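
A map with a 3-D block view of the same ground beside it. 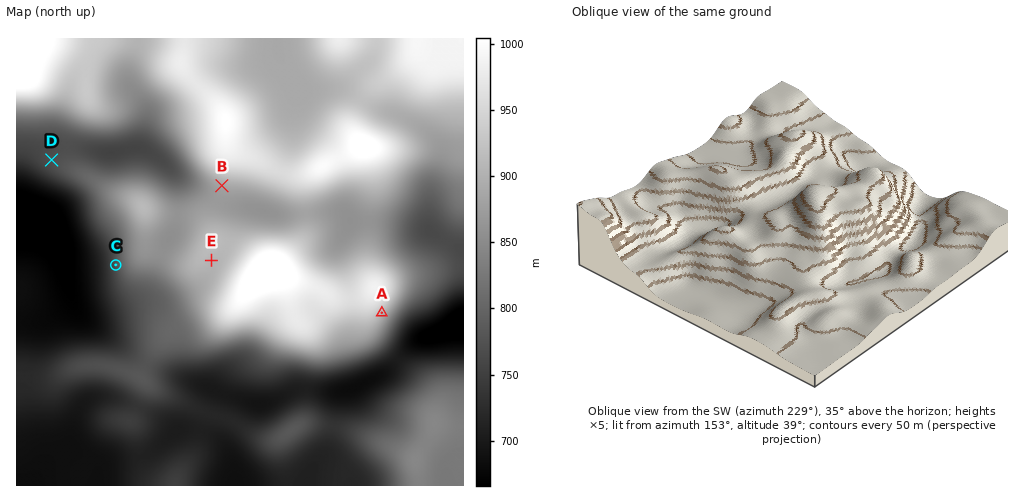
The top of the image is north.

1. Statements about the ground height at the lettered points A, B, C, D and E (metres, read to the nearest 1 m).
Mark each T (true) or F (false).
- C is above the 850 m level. F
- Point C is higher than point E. F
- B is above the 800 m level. T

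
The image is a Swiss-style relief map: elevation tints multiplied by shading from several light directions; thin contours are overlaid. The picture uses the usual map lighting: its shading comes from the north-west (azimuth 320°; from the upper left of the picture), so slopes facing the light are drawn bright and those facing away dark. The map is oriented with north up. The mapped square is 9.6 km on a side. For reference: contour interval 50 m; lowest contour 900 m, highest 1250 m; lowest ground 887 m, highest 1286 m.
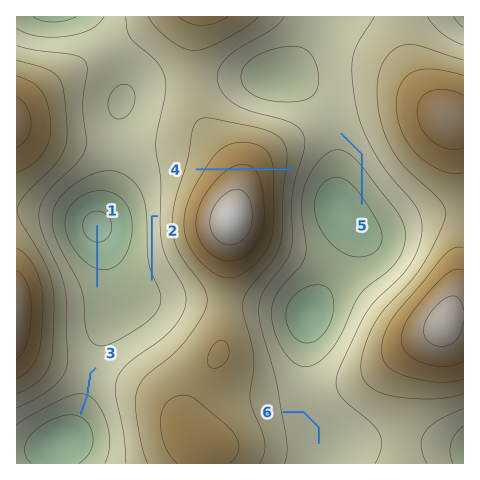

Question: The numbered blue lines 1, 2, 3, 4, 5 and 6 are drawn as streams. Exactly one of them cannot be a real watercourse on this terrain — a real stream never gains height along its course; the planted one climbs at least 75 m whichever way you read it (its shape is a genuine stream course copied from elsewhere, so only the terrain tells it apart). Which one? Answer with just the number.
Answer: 4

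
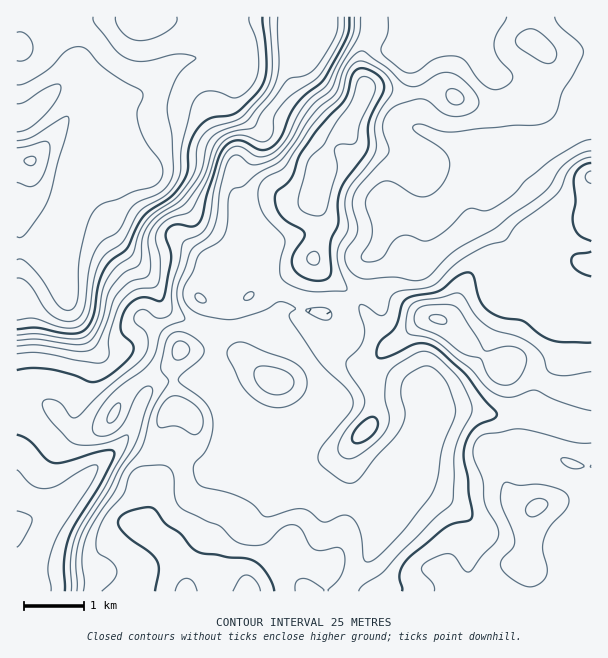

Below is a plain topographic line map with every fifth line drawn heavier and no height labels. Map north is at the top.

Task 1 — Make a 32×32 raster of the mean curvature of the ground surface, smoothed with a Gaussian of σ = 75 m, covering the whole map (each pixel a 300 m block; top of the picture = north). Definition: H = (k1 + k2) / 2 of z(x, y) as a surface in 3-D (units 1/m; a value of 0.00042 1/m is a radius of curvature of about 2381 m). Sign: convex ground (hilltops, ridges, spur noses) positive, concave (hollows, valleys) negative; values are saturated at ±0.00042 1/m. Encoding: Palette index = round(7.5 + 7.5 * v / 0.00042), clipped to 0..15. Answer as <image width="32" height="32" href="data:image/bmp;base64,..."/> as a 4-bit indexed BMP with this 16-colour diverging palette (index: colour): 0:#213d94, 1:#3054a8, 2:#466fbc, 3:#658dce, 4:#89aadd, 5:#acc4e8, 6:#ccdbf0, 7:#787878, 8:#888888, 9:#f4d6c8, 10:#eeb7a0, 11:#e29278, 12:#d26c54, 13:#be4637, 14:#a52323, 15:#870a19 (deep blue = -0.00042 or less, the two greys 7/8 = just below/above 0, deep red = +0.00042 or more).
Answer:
<image width="32" height="32" href="data:image/bmp;base64,Qk12AgAAAAAAAHYAAAAoAAAAIAAAACAAAAABAAQAAAAAAAACAAATCwAAEwsAABAAAAAAAAAAlD0hAKhUMAC8b0YAzo1lAN2qiQDoxKwA8NvMAHh4eACIiIgAyNb0AKC37gB4kuIAVGzSADdGvgAjI6UAGQqHAGcpp3aaiKxlWFmXeHZmh2doPaZmiYioaJxza8qHqrlnZzzGeJhoZpxolUaalWiHZ2ZH+7qIeFWMZ5dlaaU4p1dlQq2pdnmXV3Z3dmdmisyGeFI7mYVnd2Zmd3dleJmahnqDCfumZ4iId4Z3dXeoVHhomACodnZ3d4m2R3WMt3m5eJrUHFeVd3Zn/2V1bbqpZXiWzwzNxXZmZG/GdkdGVEWKlW9C/WVnh2UolXZFZleJmZhJ43RGfPxUbIRkN8t5q6qpU3rHVoynSKuEMWrOl2fNuHck/4i3RIpo2iT7jKd3VjB9l7cTVFinV3rN2XdlZ1YAW/oWq5Z3VHk4/8ZGd3e3MIu2T9e7VWapiYa2Vnd3tlOLglyVZ4rNdoUUuWeHiYVleVZZ6HZs+gNYVYuXiIiGZnJuyZp2RZllaHZnqIeHpmaUTfcrdoiMpWd2dlq4iahmh2V5bYiqyzN3d3dUeph5V3ZQBo+Lt9tSV4d3dkWMu0d3ZBQvt5jLt0mod3h1j89md3dJb/Es2Jx5h3d3dTYqtneHZpmiBdy6JVVWd2dlRKlnh4dyLJWs+xRXqIiYeINaeGaJlxS2hL+Zm/t5mGenR2Z2aYZAphX/1XulRmh1qnV4h1ZmYbgT6iJYhmd7lqiGaJh3dlLaUJtVd3eLy5eHiIrLmYh12WFfpXd2Z5dV"/>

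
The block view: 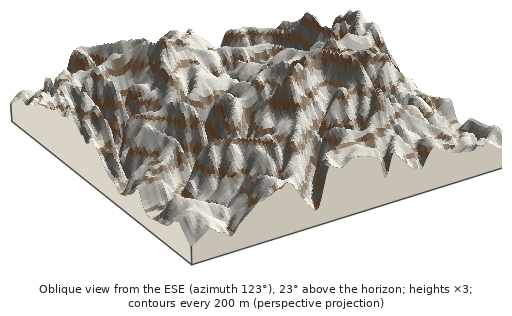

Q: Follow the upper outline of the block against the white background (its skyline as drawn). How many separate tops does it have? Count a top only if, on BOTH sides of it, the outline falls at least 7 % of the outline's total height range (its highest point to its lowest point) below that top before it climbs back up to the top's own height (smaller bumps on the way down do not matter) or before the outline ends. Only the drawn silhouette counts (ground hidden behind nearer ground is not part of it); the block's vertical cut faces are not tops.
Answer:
3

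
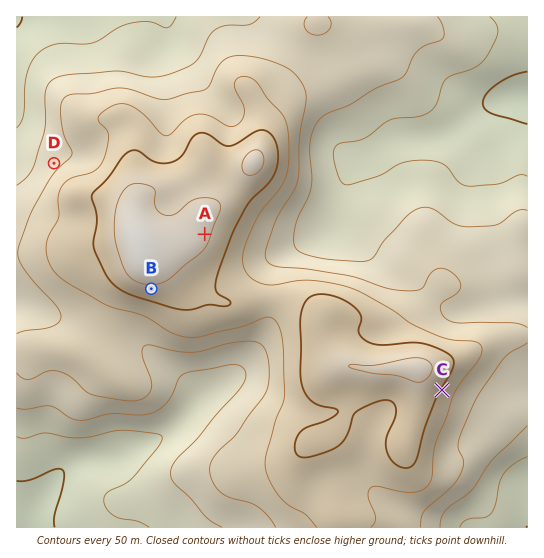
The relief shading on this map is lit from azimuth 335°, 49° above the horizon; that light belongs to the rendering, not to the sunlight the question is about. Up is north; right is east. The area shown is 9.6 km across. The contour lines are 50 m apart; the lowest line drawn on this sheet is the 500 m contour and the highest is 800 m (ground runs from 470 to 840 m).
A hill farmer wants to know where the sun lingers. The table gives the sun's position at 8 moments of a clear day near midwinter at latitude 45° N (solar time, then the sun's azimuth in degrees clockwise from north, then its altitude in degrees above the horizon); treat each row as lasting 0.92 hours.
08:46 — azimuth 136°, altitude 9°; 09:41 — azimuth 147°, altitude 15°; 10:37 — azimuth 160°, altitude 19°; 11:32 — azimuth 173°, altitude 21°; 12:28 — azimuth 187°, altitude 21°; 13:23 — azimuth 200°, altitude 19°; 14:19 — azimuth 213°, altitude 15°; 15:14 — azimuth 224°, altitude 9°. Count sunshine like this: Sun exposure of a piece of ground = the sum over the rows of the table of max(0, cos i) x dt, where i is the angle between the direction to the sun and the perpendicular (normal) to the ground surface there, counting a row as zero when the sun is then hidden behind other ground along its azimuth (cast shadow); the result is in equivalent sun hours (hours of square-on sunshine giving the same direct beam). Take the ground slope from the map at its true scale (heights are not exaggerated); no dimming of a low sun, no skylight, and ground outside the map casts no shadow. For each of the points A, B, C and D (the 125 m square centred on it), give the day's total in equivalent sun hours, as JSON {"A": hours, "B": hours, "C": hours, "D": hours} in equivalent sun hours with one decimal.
{"A": 2.1, "B": 2.9, "C": 2.6, "D": 1.7}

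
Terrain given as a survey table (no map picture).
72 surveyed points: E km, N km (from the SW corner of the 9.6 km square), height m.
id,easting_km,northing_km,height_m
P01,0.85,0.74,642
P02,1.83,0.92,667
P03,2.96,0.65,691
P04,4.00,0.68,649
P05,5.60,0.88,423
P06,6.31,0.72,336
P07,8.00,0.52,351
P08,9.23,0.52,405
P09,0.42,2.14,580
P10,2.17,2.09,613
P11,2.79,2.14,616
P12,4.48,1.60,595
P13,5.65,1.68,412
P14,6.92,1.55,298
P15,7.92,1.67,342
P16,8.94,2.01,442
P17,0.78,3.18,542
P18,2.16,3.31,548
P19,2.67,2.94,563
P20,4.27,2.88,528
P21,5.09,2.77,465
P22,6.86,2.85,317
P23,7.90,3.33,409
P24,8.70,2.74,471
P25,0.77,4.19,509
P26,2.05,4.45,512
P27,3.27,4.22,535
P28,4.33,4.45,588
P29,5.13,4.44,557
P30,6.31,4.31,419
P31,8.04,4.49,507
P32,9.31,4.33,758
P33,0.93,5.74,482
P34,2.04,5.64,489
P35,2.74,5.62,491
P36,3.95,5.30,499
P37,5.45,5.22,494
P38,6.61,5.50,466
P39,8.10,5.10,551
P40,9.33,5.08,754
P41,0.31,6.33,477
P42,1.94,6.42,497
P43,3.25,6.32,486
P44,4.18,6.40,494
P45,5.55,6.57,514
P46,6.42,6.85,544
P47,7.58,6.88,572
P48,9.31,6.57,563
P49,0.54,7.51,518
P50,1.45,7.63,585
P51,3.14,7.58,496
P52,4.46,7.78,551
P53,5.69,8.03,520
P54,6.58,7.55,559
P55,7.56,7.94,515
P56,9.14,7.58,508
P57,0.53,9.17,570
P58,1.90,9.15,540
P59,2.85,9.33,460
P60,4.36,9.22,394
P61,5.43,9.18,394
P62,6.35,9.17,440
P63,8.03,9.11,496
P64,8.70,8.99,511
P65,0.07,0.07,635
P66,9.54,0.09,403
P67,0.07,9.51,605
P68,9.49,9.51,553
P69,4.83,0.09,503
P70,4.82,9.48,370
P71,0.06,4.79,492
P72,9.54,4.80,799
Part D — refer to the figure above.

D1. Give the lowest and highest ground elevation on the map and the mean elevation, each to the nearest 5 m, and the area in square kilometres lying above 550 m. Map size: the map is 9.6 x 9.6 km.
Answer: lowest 295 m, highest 810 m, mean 510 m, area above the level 26.3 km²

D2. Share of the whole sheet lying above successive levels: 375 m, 91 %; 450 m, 80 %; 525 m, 41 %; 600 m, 13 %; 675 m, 3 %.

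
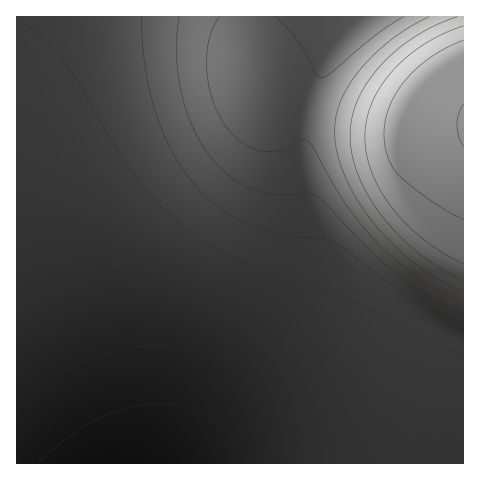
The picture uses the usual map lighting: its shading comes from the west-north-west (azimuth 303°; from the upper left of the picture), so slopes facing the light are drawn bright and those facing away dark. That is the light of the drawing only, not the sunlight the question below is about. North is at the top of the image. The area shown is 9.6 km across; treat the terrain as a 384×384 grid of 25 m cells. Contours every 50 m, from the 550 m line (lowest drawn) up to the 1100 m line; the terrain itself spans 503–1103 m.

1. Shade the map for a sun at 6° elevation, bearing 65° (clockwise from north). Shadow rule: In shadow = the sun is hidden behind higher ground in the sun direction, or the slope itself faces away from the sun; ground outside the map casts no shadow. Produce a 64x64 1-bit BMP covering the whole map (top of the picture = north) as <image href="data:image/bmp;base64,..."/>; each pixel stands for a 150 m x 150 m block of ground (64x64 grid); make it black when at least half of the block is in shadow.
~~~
<image width="64" height="64" href="data:image/bmp;base64,Qk0+AgAAAAAAAD4AAAAoAAAAQAAAAEAAAAABAAEAAAAAAAACAAATCwAAEwsAAAIAAAAAAAAA////AAAAAAAAAAAAAAAAAAAAAAAAAAAAAAAAAAAAAAAAAAAAAAAAAAAAAAAAAAAAAAAAAAAAAAAAAAAAAAAAAAAAAAAAAAAAAAAAAAAAAAAAAAAAAAAAAAAAAAAAAAAAAAAAAAAAAAAAAAAAAAAAAAAAAAAAAAAAAAAAAAAAAAAAAAAAAAAAAAAAAAAAAAAAAAAAAAAAAAAAAAAAAAAAAAAAAAAAB///AAAAAAAP//8AAAAAAD///wAAAAAAf///AAAAAAD///8AAAAAAf///wAAAAAD////AAAAAAP///8AAAAAB////wAAAAAH///+AAAAAAf///gAAAAAB///8AAAAAAH///gAAAAAAf//8AAAAAAB///gAAAAAAH//8AAAAAAAf//wAAAAAAA//+AAAAAAAD//wAAAAAAAP//AAAAAAAAf/4AAAAAAAB//gAAAAAAAH/+AAAAAAAAP/wAAAAAAAA//AAAAAAAAB/8AAAAAAAAH/wAAAAAAAAP/AAAAAAAAAf4AAAAAAAAB/gAAAAAAAAD+AAAAAAAAAH4AAAAAAAAAHgAAAAAAAAAEAAAAAAAAAAAAAAAAAAAAAAAAAAAAAAAAAAAAAAAAAAAAAAAAAAAAAAAAAAAAAAAAAAAAAAAAAAAAAAAAAAAAAAAAAAAAAAAAAAAAAAAAAAAAAAAAAAAAAAAA=="/>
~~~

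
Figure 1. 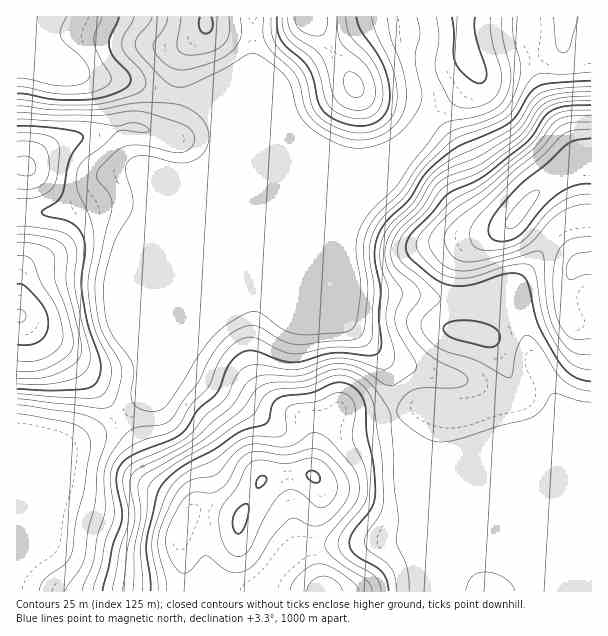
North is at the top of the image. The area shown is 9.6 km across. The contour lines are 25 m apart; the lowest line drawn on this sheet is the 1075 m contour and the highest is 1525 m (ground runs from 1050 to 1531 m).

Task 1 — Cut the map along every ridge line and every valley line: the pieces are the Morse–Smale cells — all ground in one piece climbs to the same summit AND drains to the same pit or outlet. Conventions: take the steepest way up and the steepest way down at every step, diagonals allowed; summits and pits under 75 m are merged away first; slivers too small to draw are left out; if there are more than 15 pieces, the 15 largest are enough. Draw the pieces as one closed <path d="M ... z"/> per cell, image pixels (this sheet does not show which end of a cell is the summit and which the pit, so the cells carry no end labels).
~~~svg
<path d="M591 16l-127 0 2 37 9 16-3 12-14 15-21 14-11 15-59 57-19 46-2 30 4 18 0 18-4 27 34 35 10 18 2 36 6 16 2 18 0 42 4 21-1 30 11 26 1 27 2 2 175-1z"/><path d="M366 181l-112 113-39 25-23 25-12 18-37 36-29 24-43 23-6 0-30-12-19-1 1 160 399-1-2-28-11-26 1-30-4-21 0-42-2-18-6-16-2-36-10-18-34-35 4-27 0-18-4-18 0-24 4-15 17-36z"/><path d="M17 49l-1 382 25 3 24 11 6 0 43-23 29-24 37-36 12-18 23-25 39-25 144-144-27 8-29-1-33-17-106-43-30-1-44-16-27-1-48-11-33-14z"/><path d="M462 16l-445 0-1 32 5 6 33 14 48 11 27 1 44 16 30 1 106 43 24 14 15 4 23 0 21-6 12-7 22-20 11-15 21-14 14-15 3-12-9-16z"/>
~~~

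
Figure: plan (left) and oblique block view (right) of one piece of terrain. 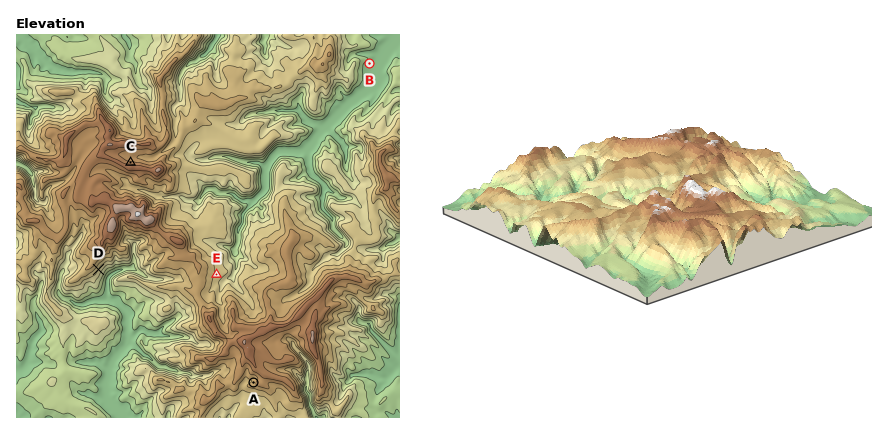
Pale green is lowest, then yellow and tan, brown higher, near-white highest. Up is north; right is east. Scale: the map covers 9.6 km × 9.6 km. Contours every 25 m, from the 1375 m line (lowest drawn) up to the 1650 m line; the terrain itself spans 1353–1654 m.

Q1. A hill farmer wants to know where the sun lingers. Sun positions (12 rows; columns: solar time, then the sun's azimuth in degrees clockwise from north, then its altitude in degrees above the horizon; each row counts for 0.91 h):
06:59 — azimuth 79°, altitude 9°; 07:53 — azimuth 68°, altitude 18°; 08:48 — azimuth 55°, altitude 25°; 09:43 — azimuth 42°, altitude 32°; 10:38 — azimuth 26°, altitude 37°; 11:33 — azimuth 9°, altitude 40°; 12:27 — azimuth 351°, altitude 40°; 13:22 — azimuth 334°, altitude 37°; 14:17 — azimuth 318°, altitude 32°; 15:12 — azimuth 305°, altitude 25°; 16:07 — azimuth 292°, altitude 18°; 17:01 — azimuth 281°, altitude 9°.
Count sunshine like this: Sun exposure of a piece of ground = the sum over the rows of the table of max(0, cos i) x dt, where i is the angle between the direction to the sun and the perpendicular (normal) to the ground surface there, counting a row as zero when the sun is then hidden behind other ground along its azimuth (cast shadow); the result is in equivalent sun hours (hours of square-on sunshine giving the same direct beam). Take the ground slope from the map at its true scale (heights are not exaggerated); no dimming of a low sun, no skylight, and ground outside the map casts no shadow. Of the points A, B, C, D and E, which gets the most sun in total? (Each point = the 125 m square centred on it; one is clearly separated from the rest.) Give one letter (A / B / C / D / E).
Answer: C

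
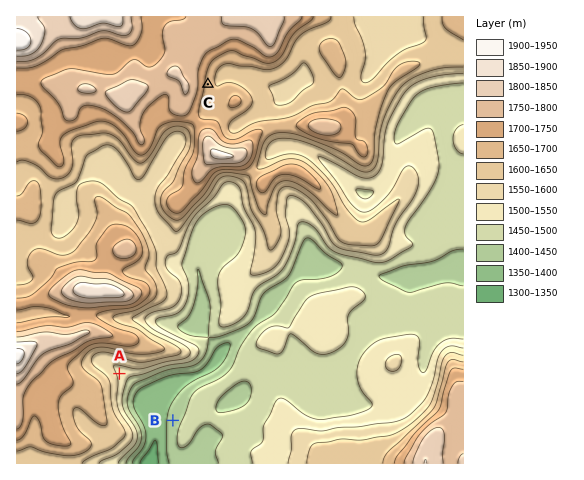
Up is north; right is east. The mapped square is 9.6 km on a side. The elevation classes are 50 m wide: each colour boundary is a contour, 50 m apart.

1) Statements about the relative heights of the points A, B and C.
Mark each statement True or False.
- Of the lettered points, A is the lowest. False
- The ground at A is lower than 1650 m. True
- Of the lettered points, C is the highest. True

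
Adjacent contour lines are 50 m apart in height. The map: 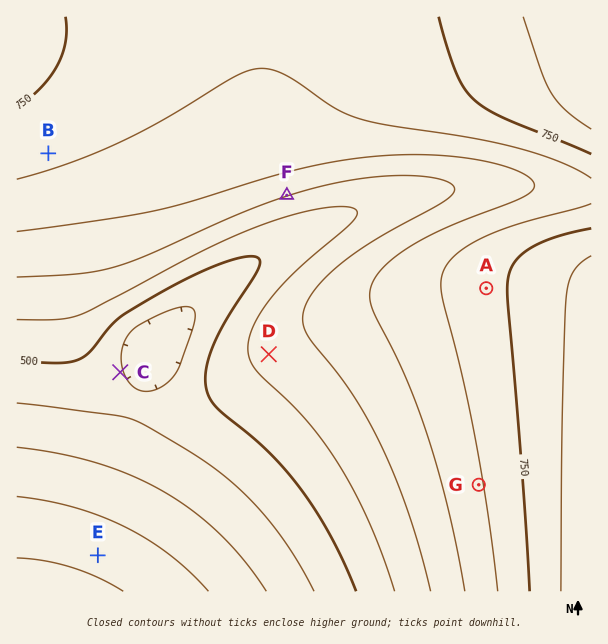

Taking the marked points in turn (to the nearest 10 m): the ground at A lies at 730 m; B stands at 710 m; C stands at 450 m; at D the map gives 570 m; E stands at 320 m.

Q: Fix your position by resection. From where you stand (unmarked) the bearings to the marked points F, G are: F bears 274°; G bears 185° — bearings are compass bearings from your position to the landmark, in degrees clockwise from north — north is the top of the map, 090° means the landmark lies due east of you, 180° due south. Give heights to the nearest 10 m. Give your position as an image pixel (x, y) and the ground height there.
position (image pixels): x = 503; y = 210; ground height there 660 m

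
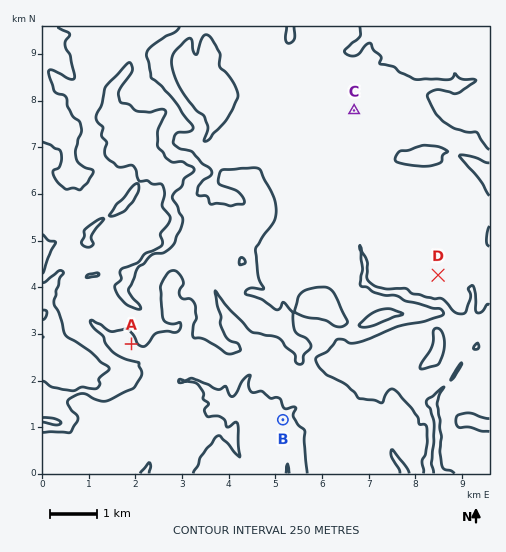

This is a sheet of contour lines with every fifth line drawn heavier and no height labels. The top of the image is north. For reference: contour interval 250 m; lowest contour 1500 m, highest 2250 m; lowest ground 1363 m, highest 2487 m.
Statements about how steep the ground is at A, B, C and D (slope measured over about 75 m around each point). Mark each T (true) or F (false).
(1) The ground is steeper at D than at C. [T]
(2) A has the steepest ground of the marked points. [F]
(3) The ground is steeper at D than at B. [F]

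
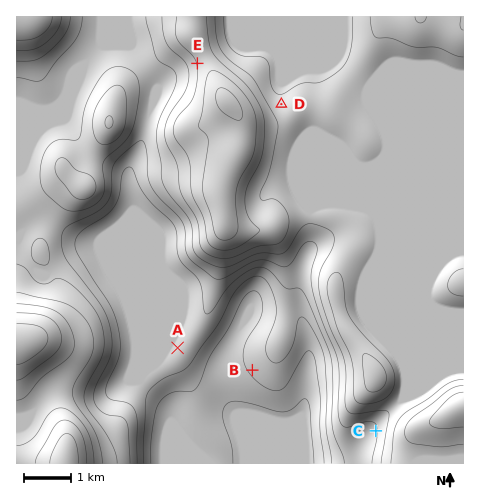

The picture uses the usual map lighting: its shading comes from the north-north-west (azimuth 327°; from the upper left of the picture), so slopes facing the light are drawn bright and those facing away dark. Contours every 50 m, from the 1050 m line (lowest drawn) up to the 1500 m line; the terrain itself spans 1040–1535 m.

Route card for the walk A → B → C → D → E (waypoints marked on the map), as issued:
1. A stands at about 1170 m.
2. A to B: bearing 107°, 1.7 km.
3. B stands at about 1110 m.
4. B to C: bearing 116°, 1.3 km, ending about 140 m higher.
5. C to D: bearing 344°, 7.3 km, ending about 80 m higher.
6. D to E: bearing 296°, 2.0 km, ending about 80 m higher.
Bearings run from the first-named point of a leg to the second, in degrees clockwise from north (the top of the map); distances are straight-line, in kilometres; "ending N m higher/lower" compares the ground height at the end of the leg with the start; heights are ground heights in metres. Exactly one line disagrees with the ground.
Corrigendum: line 4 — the distance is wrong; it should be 3.0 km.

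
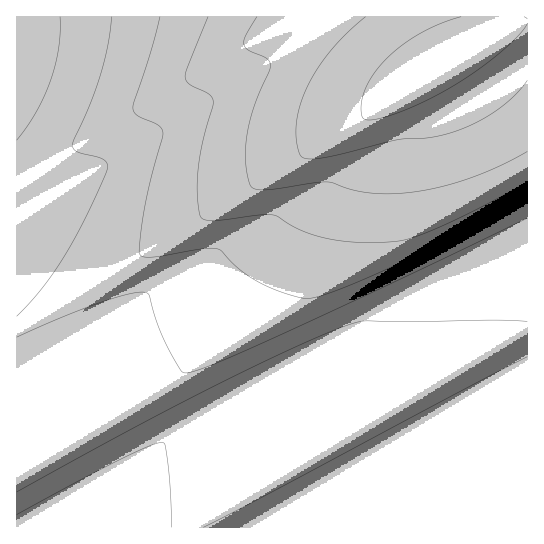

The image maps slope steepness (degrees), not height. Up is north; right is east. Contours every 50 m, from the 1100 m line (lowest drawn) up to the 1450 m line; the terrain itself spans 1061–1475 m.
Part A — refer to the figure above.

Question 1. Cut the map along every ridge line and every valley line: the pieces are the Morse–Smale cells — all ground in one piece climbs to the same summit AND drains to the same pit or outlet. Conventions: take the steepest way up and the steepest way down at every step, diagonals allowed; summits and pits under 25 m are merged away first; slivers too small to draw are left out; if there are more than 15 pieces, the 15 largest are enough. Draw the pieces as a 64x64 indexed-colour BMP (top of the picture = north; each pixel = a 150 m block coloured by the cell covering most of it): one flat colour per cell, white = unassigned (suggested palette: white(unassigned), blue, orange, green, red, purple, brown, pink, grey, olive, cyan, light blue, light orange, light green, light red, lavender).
<image width="64" height="64" href="data:image/bmp;base64,Qk12CAAAAAAAAHYAAAAoAAAAQAAAAEAAAAABAAQAAAAAAAAIAAATCwAAEwsAABAAAAAAAAAA////ALR3HwAOf/8ALKAsACgn1gC9Z5QAS1aMAMJ34wB/f38AIr28AM++FwDox64AeLv/AIrfmACWmP8A1bDFABERERERERERERERERERERERERERERERERERERERERERERERERERERERERERERERERERERERERERERERERERERERERERERERERERERERERERERERERERERERERERERERERERERERERERERERERERERERERERERERERERERERERERERERERERERERERERERERERERERERERERERERERERERERERERERERERERERERERERERERERERERERERERERERERERERERERERERERERERERERERERERERERERERERERERERERERERERERERERERERERERERERERERERERERERERERERERERERERERERERERERERERERERERERERERERERERERERERERERERERERERERERERERERERERERERERERERERERERERERERERERERERERERERERERERERERERERERERERERERERERERERERERERERERERERERERERERERERERERERERERERERERERERERERERERERERERERERERERERERERERERERERERERERERERERERERERERERERERERERERERERERERERERERERERERERERERERERERERERERERERERERERERERERERERERERERERERERERERERERERERERERERERERERERERERERERERERERERERERERERERERERERERERERERERERERERERERERERERERERERERERERERERERERERERERERERERERERERERERERERERERERERERERERERERERERERERERERERERERERERERERERERERERERERERERERERERERERERERERERERERERERERERERERERERERERERERERERERERERERERERERERERERERERERERERERERERERERERERERERERERERERERERERERERERERERERERERERERERERERERERERERERERERERERERERERERERERERERERERERERERERERERERERERERERERERERERERIREREREREREREREREREREREREREREREREREREREREREiIRERERERERERERERERERERERERERERERERERERERESIiIRERERERERERERERERERERERERERERERERERERERIiIiEREREREREREREREREREREREREREREREREREREREiIiIiERERERERERERERERERERERERERERERERERERESIiIiIhERERERERERERERERERERERERERERERERERERIiIiIiIhEREREREREREREREREREREREREREREREREREiIiIiIiIhERERERERERERERERERERERERERERERERESIiIiIiIiIRERERERERERERERERERERERERERERERERIiIiIiIiIiIREREREREREREREREREREREREREREREREiIiIiIiIiIiIRERERERERERERERERERERERERERERESIiIiIiIiIiIiERERERERERERERERERERERERERERERIiIiIiIiIiIiIiEREREREREREREREREREREREREREREiIiIiIiIiIiIiIhERERERERERERERERERERERERERESIiIiIiIiIiIiIiIhERERERERERERERERERERERERERIiIiIiIiIiIiIiIiIhEREREREREREREREREREREREREiIiIiIiIiIiIiIiIiIRERERERERERERERERERERERESIiIiIiIiIiIiIiIiIiIRERERERERERERERERERERERIiIiIiIiIiIiIiIiIiIiEREREREREREREREREREREREiIiIiIiIiIiIiIiIiIiIiERERERERERERERERERERESIiIiIiIiIiIiIiIiIiIiIiERERERERERERERERERERIiIiIiIiIiIiIiIiIiIiIiIhEREREREREREREREREREiIiIiIiIiIiIiIiIiIiIiIiIhERERERERERERERERESIiIiIiIiIiIiIiIiIiIiIiIiIhERERERERERERERERIiIiIiIiIiIiIiIiIiIiIiIiIiIREREREREREREREREiIiIiIiIiIiIiIiIiIiIiIiIiIiIRERERERERERERESIiIiIiIiIiIiIiIiIiIiIiIiIiIiIRERERERERERERIiIiIiIiIiIiIiIiIiIiIiIiIiIiIiEREREREREREREiIiIiIiIiIiIiIiIiIiIiIiIiIiIiIiERERERERERESIiIiIiIiIiIiIiIiIiIiIiIiIiIiIiIiERERERERERIiIiIiIiIiIiIiIiIiIiIiIiIiIiIiIiIhEREREREREiIiIiIiIiIiIiIiIiIiIiIiIiIiIiIiIiIhERERERESIiIiIiIiIiIiIiIiIiIiIiIiIiIiIiIiIiIhERERERIiIiIiIiIiIiIiIiIiIiIiIiIiIiIiIiIiIiIREREREiIiIiIiIiIiIiIiIiIiIiIiIiIiIiIiIiIiIiIRERESIiIiIiIiIiIiIiIiIiIiIiIiIiIiIiIiIiIiIiIRERIiIiIiIiIiIiIiIiIiIiIiIiIiIiIiIiIiIiIiIhEREiIiIiIiIiIiIiIiIiIiIiIiIiIiIiIiIiIiIiIiERESIiIiIiIiIiIiIiIiIiIiIiIiIiIiIiIiIiIiIiIRER"/>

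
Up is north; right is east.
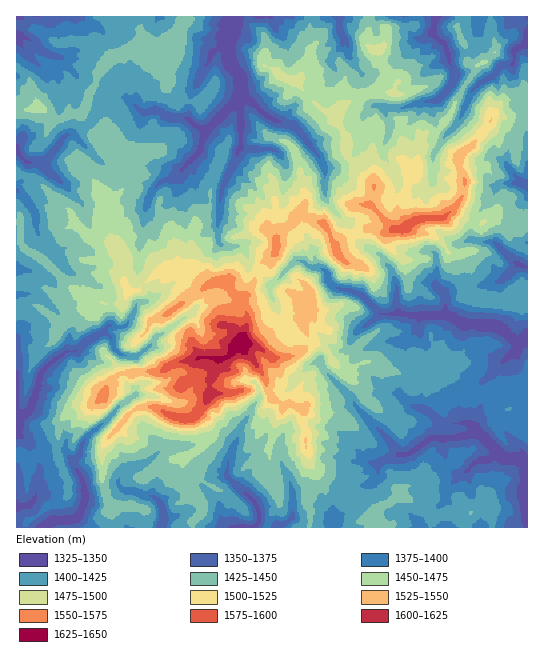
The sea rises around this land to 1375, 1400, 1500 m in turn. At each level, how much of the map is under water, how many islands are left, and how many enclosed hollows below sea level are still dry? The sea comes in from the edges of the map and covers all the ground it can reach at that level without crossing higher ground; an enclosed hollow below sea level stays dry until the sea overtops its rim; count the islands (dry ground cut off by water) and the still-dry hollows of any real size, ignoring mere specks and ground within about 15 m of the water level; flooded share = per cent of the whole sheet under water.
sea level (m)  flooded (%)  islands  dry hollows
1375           14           0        0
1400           27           0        0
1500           85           1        0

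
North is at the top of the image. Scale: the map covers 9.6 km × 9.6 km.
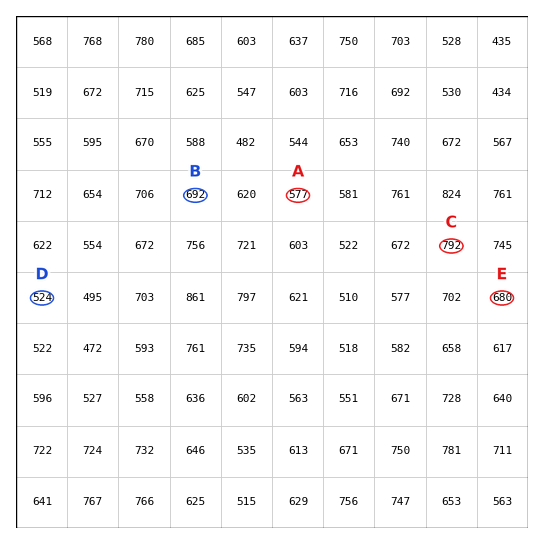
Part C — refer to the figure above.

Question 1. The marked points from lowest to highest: D A E B C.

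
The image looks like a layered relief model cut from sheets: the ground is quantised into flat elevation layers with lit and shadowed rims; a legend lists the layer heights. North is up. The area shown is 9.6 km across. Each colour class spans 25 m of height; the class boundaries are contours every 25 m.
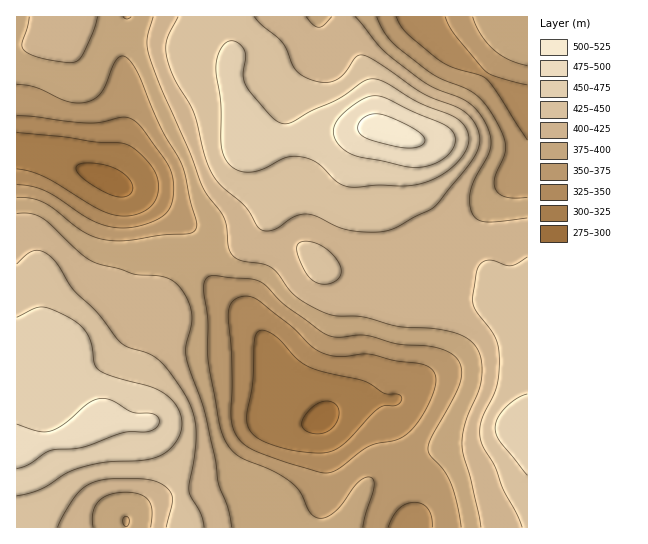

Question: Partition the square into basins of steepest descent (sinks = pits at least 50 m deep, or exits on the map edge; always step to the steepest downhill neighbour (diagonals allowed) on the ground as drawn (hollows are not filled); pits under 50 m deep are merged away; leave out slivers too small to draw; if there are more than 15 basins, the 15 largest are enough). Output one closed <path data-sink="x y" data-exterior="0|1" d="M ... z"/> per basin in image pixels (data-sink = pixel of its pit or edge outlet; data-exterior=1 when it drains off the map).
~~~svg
<path data-sink="322 419" data-exterior="0" d="M373 127l-26 5-34 3-24 5-39-1-1 2 22 25 4 11-3 18-11 32-11 12-13 8-32 8-23 9-9 7-5 10-4 17 0 20-8 11-11 22-13 54-7 11-18 2 40 5 2 2 8 18 19 32 8 35 1 18 343-1 0-210-21-8-10-11-5-15-5-4-40-8-22-13 4-13 0-16-16-44 0-40-8-9z"/><path data-sink="106 179" data-exterior="0" d="M226 16l-165 0-8 14-8 9-12 5-17 3 0 291 42 1 7 2 10 17 21 48 3 13 23-2 6-4 7-18 10-44 11-22 8-11 1-28 8-19 20-12 28-7 21-8 19-17 6-12 8-38-10-19-17-20-1-9-15-39-3-13 3-28-4-14z"/><path data-sink="421 17" data-exterior="1" d="M527 16l-300 0 1 19 4 14-3 20 2 16 17 48 0 5 5 2 36 0 24-5 34-3 26-5 34 10 6 8 2 46 14 38 0 16-4 13 22 13 40 8 5 4 5 15 10 11 11 6 9 1z"/><path data-sink="126 521" data-exterior="0" d="M106 417l-9 3-24 16-57 13 1 79 167-1 0-17-8-35-19-32-8-18-2-2-22-2z"/>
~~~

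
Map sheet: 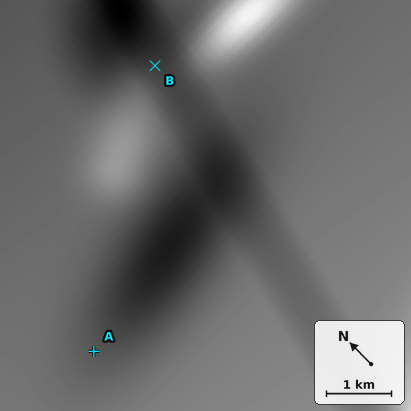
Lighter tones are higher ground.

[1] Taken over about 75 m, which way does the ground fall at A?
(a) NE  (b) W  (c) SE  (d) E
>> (d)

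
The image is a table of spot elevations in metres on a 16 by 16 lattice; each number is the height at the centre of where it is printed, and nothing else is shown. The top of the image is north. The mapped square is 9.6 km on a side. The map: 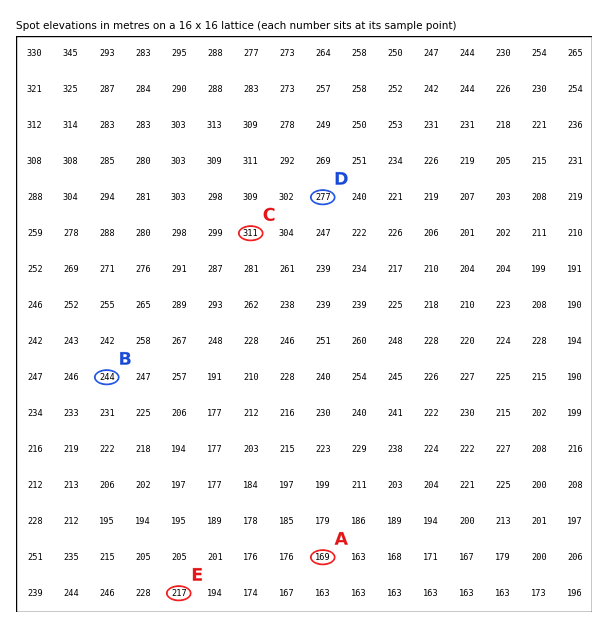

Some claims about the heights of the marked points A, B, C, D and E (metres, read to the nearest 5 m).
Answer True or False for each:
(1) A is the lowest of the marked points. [True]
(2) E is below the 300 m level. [True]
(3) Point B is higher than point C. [False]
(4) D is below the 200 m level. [False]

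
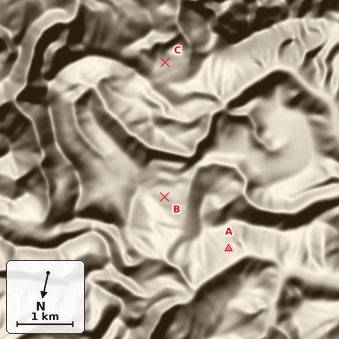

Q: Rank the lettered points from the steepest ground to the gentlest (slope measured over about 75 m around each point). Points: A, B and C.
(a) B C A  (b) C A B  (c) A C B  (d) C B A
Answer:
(c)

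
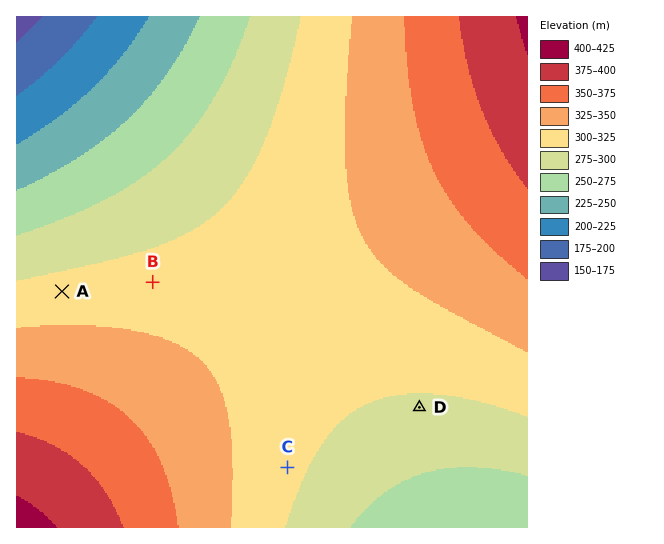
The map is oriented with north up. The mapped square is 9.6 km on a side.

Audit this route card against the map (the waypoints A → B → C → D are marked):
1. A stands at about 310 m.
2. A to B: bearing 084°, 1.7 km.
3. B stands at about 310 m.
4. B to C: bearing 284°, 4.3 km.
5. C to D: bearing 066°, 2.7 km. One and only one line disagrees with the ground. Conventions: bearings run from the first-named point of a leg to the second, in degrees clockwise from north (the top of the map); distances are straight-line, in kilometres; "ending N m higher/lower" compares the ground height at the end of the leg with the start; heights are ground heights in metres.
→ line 4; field bearing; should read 144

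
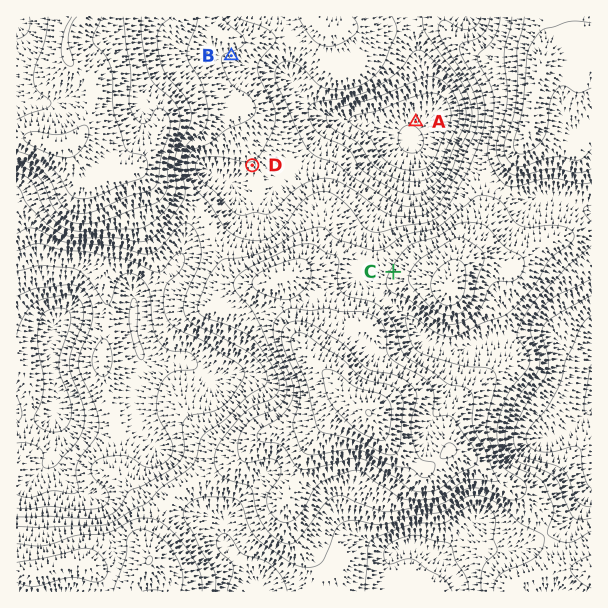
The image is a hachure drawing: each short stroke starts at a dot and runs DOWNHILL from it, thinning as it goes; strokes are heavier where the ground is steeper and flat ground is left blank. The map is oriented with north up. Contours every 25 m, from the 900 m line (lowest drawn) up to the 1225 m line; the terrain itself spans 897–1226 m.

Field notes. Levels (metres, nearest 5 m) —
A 900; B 1045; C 1105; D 1025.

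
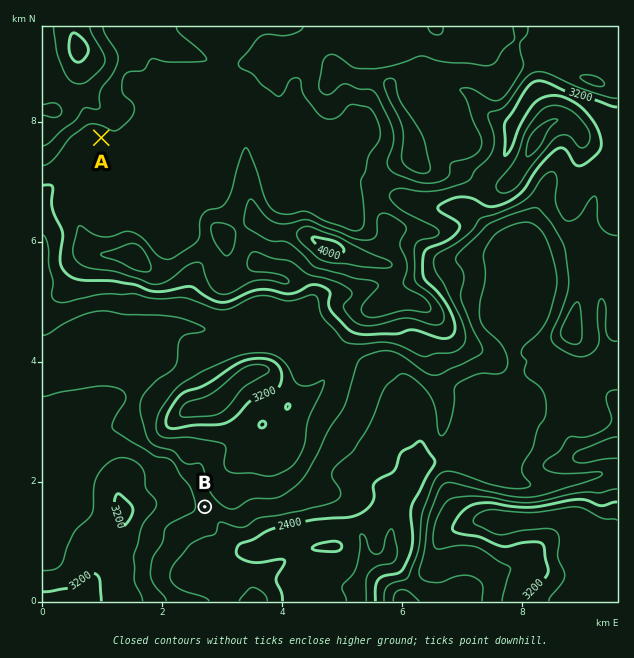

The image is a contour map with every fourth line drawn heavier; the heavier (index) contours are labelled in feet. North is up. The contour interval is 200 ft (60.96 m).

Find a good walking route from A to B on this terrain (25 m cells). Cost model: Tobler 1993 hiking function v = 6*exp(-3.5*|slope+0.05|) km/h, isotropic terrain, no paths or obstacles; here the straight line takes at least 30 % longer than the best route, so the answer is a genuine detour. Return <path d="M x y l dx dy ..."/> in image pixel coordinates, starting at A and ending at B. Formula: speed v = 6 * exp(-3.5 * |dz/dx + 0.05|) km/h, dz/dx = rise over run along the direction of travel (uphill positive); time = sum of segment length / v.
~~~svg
<path d="M101 138l-7 0-3 1-26 26-18 36 0 34-1 3 0 63 4 9 12 12 3 6 50 50 4 9 5 4 24 48 6 6 9 5 18 18 3 6 9 9 12 24"/>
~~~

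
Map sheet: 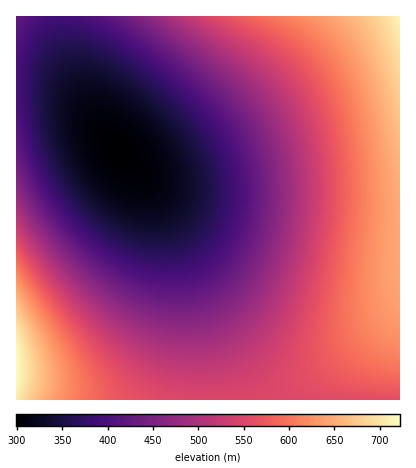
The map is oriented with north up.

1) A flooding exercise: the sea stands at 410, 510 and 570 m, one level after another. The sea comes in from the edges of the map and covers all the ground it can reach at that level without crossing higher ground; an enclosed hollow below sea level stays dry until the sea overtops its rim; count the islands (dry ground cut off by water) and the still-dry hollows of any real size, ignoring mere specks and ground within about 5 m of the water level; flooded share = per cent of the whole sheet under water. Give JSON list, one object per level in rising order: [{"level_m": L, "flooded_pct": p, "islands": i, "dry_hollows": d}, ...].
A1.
[{"level_m": 410, "flooded_pct": 30, "islands": 0, "dry_hollows": 0}, {"level_m": 510, "flooded_pct": 54, "islands": 0, "dry_hollows": 0}, {"level_m": 570, "flooded_pct": 74, "islands": 0, "dry_hollows": 0}]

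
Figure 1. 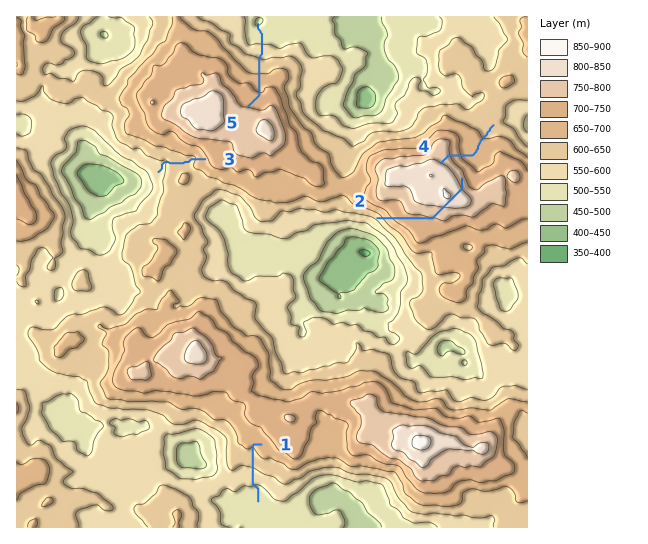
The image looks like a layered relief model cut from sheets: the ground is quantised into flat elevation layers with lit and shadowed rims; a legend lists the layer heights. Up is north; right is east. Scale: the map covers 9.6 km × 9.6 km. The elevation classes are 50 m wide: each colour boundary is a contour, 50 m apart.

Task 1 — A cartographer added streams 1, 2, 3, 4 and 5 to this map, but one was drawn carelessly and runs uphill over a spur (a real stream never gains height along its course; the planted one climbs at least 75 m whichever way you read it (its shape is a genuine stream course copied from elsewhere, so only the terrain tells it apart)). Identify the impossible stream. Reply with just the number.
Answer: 2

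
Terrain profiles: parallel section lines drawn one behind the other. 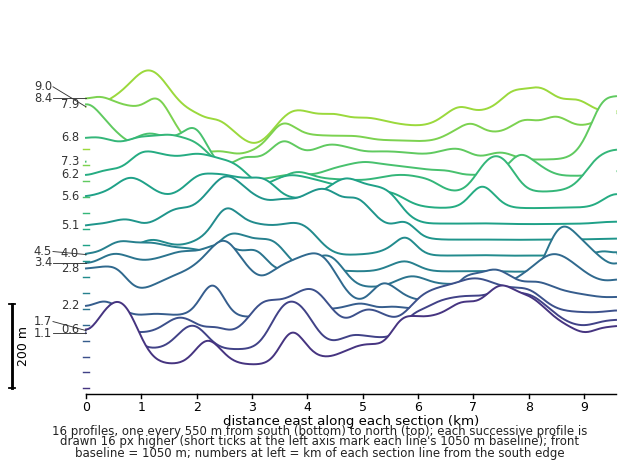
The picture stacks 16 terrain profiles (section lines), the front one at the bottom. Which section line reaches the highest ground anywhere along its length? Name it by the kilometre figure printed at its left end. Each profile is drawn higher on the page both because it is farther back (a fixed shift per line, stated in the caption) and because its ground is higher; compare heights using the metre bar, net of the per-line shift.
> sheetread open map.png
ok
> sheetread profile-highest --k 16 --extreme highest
0.6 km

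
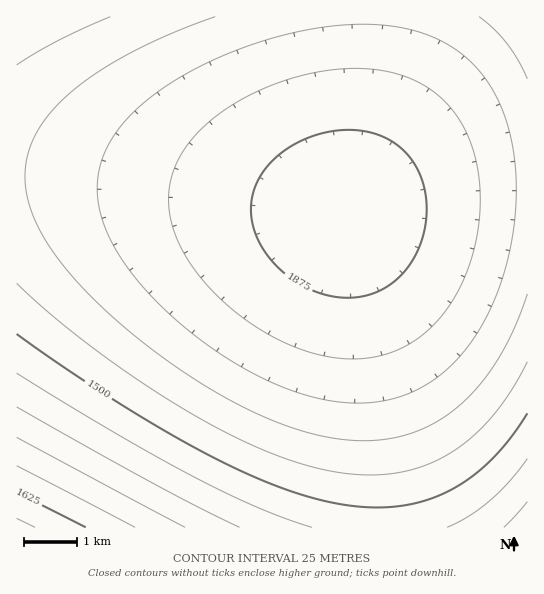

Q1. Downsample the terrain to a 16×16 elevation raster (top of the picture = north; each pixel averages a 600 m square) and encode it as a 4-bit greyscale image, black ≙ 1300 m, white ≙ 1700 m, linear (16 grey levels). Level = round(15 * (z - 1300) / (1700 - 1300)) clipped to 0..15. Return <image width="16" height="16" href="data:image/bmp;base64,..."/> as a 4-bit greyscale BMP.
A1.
<image width="16" height="16" href="data:image/bmp;base64,Qk32AAAAAAAAAHYAAAAoAAAAEAAAABAAAAABAAQAAAAAAIAAAAATCwAAEwsAABAAAAAAAAAAAAAAABEREQAiIiIAMzMzAERERABVVVUAZmZmAHd3dwCIiIgAmZmZAKqqqgC7u7sAzMzMAN3d3QDu7u4A////ANy7qpmIiIiZu6qZiHd3d4iqmYh3ZmZmeJmId2ZVVVZniHdmVVREVWaHdmVUREREVnZlVEQzMzRVZlVEQzMzNEVmVUQzMyMzRWVUQzMyIjNFZVRDMzIiM0VlVEQzMzMzRWVVREMzMzRFZlVURDMzREVmZVVUREREVXdmZVVVVVVW"/>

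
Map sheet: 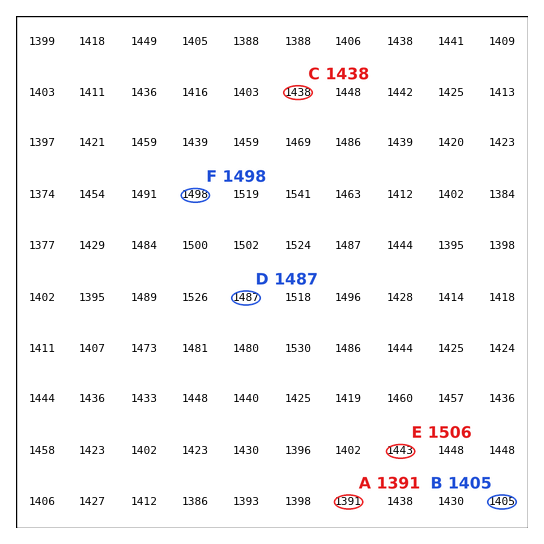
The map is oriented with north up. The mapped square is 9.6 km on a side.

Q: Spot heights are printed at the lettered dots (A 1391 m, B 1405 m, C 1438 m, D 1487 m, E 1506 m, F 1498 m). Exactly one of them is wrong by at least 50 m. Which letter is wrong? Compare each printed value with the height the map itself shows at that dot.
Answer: E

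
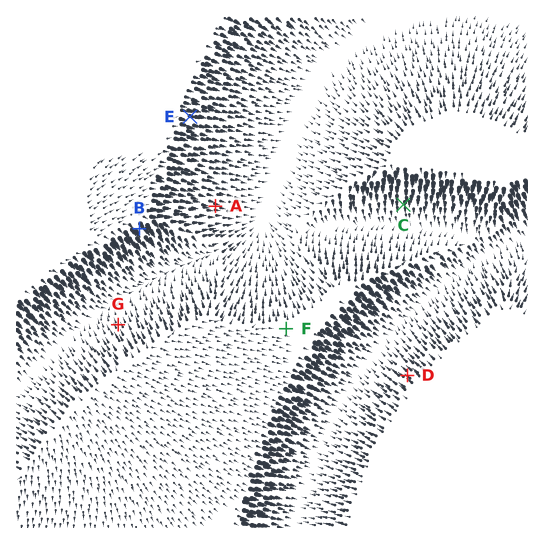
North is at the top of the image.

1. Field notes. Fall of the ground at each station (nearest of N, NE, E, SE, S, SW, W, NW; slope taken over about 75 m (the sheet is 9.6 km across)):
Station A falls E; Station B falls SE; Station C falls S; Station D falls NW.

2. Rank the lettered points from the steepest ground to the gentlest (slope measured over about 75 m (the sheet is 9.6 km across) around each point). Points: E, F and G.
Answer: E G F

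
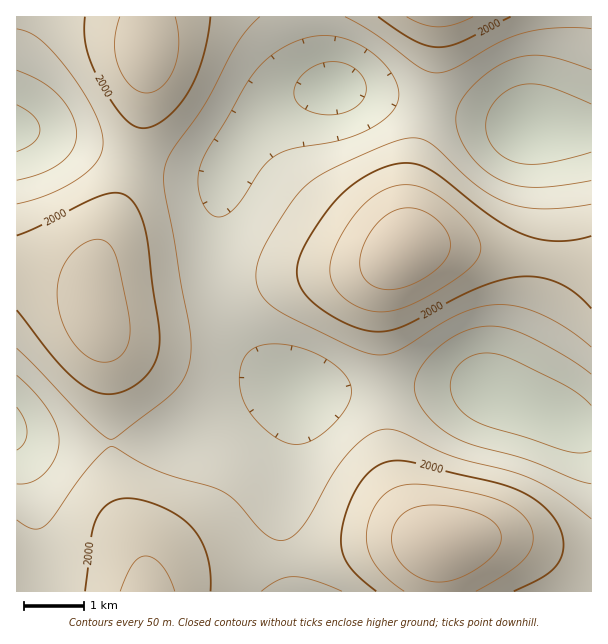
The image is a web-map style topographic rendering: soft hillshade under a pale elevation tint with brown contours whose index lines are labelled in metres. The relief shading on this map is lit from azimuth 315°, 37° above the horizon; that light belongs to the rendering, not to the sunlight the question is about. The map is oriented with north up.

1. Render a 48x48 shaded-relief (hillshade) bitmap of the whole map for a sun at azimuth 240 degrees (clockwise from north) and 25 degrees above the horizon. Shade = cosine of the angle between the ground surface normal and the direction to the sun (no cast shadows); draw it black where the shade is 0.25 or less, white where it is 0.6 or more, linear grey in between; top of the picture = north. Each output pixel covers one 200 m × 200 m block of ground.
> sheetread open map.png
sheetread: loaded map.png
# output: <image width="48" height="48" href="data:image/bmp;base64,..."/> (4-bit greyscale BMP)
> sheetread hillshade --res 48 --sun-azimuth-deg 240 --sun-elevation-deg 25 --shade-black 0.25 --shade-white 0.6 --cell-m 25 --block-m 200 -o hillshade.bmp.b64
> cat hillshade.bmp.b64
<image width="48" height="48" href="data:image/bmp;base64,Qk32BAAAAAAAAHYAAAAoAAAAMAAAADAAAAABAAQAAAAAAIAEAAATCwAAEwsAABAAAAAAAAAAAAAAABEREQAiIiIAMzMzAERERABVVVUAZmZmAHd3dwCIiIgAmZmZAKqqqgC7u7sAzMzMAN3d3QDu7u4A////AIiJmqqYdlVEVWZ3iJq8zd3cuYh3d4iId3eJmqqYdlVVVWZ3iJq8zd3LqYh3d3d3dneJmqqYdlVVVWZ3iJq7zdzLqYd2ZmZmZmeJmqmYdlVVVWZneJqrzMy6mHZmVVVVVWeJmqmIdlVVVWZneJmru7uph2ZVVERERGeJmZmHZVVVVWZneJmru6qYdlVEQzMzRGeJmZh2ZVRVVWZneImqqqmHZUQzMiIiNGeJmYh2VUVVVmZneImqqph2VDMyIiIiNGeJmYdlVVVVZmZmeImamYdlQzIiIREiNGeJmYdlVVVmZmZmd4mZmHZUMiIiIREiNHiZmYdlVVZmd2Zmd4iZmHZTMiIiIiIjRYmaqYd2ZmZ3d2ZmZ3iJiHVDIiIiMzM0Vpqqqph2Zmd3d2ZmZniIh2VDMiMzNERFZ6u7upiHd3d3d2ZVZniIh2VDMzNERVVmeLvMy6mHd3d3dmVVZniIiHVEMzRFVmZ4mczdy6mId3d3dmVVZ3iZmHZUREVWZ3iJqs3dzLqId3d2ZmVWZ4mZmHZURFVneImau93d3LmHdmZmZmZmeJqqqYdlVVZ4iZqrvN3dy6mHZlVWZmZniaq7qodmVWeImqq7zN3cy6h2VVVVZmd4mqu7uph2ZmeJqru7zMzMuphlVERVZneJqrzMuph3ZniZq7u7zMzLuodlRERVZ3iZq8zMu6mHd3iaq7u7u7u7qYdUQzRVZ4mau8zMy6mHd4iaq7u7u7qqmHZUMzRWeImqu8zMu6mHd4iaqru6qqqpmHZUMzRWeJmqu7zMu6mId3iJqqqqqpmZmHZUMzRWeJmqq7u7u6mId3eImZmZmZmZiHZUM0RWeJmqqqu7uqmHdmd3iIiIiIiIiHZUQzRWeJmZqqqrqqmHZlZmd3eIiIiIh3ZUQzRWeImZmaqqqph2VURVVmd3d3eIh3ZUQzRWd4mZmZmqqZh2VDM0RVZmZ3d3d3ZUQzRFZ4iZmZmamYdlQyIjNFVWZmd3d3ZUQzRFZ4iZmZmZmYdkMhESM0VVZmZ3d3ZVRDRFZ4iZmZmZmHZUIRERI0RVVmZnd3dlVERVZ4iZiIiIiHZTIQARI0VVVWZ3eId2VURWZ4iIiIiId3ZDIRASI0VVZmd4iJiHZVVWZ4iIh3d3d2ZTIhESNFVmZneImamYdmVWZ3iHd2Zmd2ZUMiIjRVZnd4iZqruph2ZWZ3d3ZmZmZ3ZlQzIzRWd3d5mau8y6mGZVZnd2ZlVmd3d2VENEVneIiJqrzMzLmHZVVmZmZVVmeIiHZVRFZ3iZmaq7zd3LqHZVVWZmZVZniZmYdmVWZ4mZmqu8zd3LmGVUVVZmZmZ4mqqph2ZmeImqqqu8zd3LmGVERVZmZmeJq7u6mHZneJmqqqu7zMy6l2VERVZmd3iavMzLqYd3eJqqqqqrvMu6h1RERVZnd4iazN3MqYd3iJqqqqqqu7uphlRERWZ3eImrzd3cuoh3iJmqqpmaq7qphlRERWZ3iJmrze3cuph3iJmZmYiZqqqZdlVEVWd4iJq83e7cuph3iImZiA=="/>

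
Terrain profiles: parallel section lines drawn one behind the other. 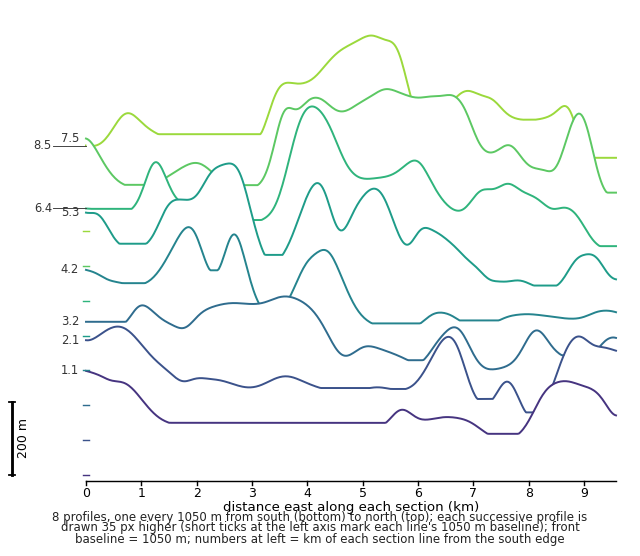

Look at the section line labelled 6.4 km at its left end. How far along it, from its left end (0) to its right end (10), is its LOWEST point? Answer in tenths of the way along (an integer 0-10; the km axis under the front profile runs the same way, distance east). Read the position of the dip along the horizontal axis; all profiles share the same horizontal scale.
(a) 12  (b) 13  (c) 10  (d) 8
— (c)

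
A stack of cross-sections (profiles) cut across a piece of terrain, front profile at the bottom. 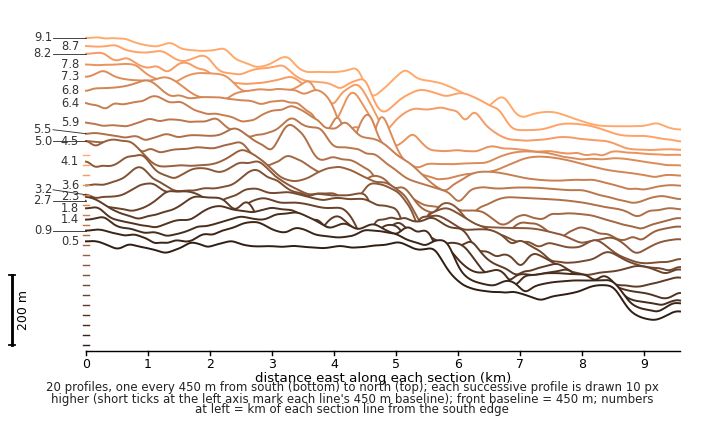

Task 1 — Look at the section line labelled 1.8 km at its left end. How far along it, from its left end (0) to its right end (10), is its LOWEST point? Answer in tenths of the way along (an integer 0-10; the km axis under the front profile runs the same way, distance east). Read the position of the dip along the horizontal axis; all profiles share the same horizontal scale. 10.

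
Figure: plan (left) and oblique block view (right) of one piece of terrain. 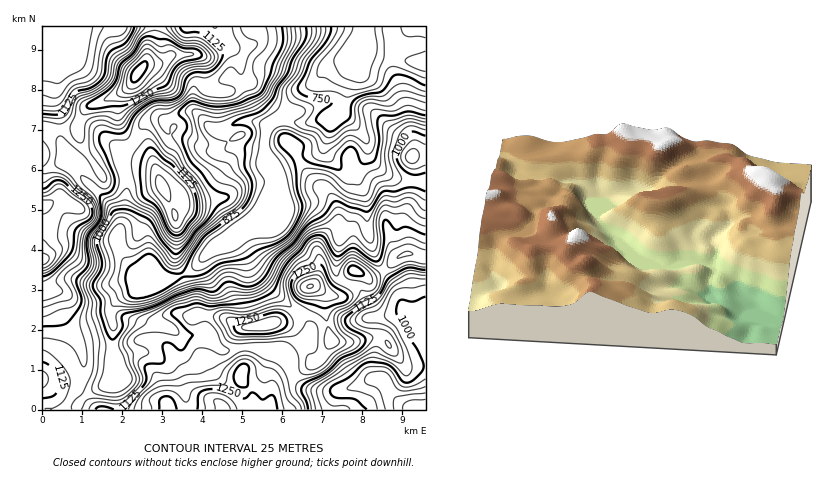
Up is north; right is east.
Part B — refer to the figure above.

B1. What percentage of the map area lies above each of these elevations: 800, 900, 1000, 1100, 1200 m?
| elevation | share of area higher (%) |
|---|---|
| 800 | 93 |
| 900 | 79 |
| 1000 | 64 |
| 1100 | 40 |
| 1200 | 16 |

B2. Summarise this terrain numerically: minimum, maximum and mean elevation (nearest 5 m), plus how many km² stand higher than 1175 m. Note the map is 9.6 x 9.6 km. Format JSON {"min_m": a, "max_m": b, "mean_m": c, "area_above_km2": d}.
{"min_m": 670, "max_m": 1390, "mean_m": 1040, "area_above_km2": 19.9}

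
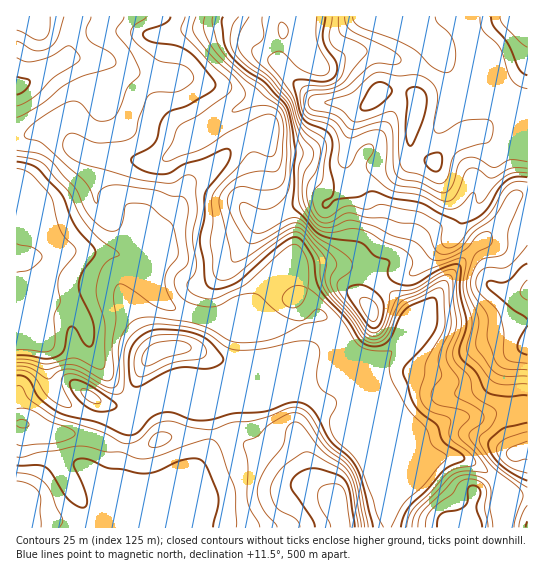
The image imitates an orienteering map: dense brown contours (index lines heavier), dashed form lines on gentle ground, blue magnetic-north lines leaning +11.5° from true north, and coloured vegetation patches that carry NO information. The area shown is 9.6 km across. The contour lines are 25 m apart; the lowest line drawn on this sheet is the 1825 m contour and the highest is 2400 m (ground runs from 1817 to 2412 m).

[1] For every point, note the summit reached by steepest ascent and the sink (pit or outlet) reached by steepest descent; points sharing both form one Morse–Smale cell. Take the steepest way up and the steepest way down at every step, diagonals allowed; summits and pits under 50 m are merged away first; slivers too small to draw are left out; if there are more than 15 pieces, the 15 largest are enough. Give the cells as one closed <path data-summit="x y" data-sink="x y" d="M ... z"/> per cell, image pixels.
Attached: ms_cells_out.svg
<path data-summit="511 17" data-sink="17 258" d="M527 16l-246 0 2 23-4 23 6 9-36 32-23 12-55 40-13 6-17 0-28-5-23-1-11-4-11-16-10-7-11 0-17 7-13 1-1 121 5 2 16-2 33-6 45 2 26 14 6 1 14 31 14 10 36 10 12-3 28 0 23 9 24-1 19-9-2-12-11-22-13-17 11 3 16-3 35 3 20 8 36 36 4 7-7 19 9-8 6-15 14-15 25-36 35-34 17-30 3-3 13-2z"/><path data-summit="337 505" data-sink="17 258" d="M17 261l0 163 9 0 21 9 26 0 14 3 42 13 12 0 20-10 10-3 60 0 32 17 31 27 19 5 21 14 3 6 5 23 46-1 0-17 3-4-5-1-5-7-5-21-24-56-3-8 3-8 0-16-11-29-4 14-26 17-145 1-21 9-7 0-15-8-22-26-10-18-6-24-4-8-8-9-12-5-30-6-7-7-5-13z"/><path data-summit="511 17" data-sink="17 86" d="M279 16l-204 0-8 41-25 14-13 10-13 5 0 49 9 1 22-8 11 0 10 7 11 16 11 4 23 1 28 5 21-1 64-45 23-12 36-32-6-9 4-23 0-13z"/><path data-summit="337 505" data-sink="17 519" d="M26 424l-10 1 1 103 324-1 0-8-7-20-21-14-19-5-31-27-32-17-60 0-10 3-20 10-12 0-48-14-34-2z"/><path data-summit="155 353" data-sink="17 258" d="M77 251l-40 6-20 0 4 28 10 12 30 6 13 6 7 8 4 8 6 24 10 18 22 26 15 8 7 0 21-9 145-1 19-11 9-9 5-28-7-14-15-13-7 0-17 8-24 1-23-9-28 0-12 3-29-7-12-5-9-8-14-31-6-1-26-14z"/><path data-summit="527 291" data-sink="17 258" d="M527 195l-8 0-7 4-17 30-35 34-25 36-14 15-6 15-33 30-5 2-13-2 9 10 12 26 11 18 19 22 12-3 19-11 13-4 19 0 20-5 30-2z"/><path data-summit="469 527" data-sink="17 258" d="M387 397l0 4 30 73-8 13-20 20-1 20 114 1-2-43-4-6-18-14-13-6-26-2-14 4-7-4-7-11-12-31z"/><path data-summit="370 310" data-sink="17 258" d="M330 264l-25 3-14-2 5 4 8 12 11 22 2 12 10 4 10 10 7 16 9 8 8 4 14 4 7-2 22-20 9-22-40-42-15-7z"/><path data-summit="527 450" data-sink="17 258" d="M527 411l-29 1-20 5-19 0-41 18-3 0-13-15-1 3 12 28 9 9 8 1 9-4 26 2 21 12 25 25 16 0z"/><path data-summit="511 17" data-sink="17 258" d="M343 344l-3 15 12 30 0 16-3 8 27 64 5 21 5 7 5 0 22-23 4-8-1-5-41-98-13-14-9-4z"/><path data-summit="31 17" data-sink="17 86" d="M74 16l-58 1 1 68 12-4 13-10 25-14 8-34z"/><path data-summit="511 17" data-sink="17 258" d="M501 485l-1 22 3 8 0 12 24 1 1-31-17-1z"/>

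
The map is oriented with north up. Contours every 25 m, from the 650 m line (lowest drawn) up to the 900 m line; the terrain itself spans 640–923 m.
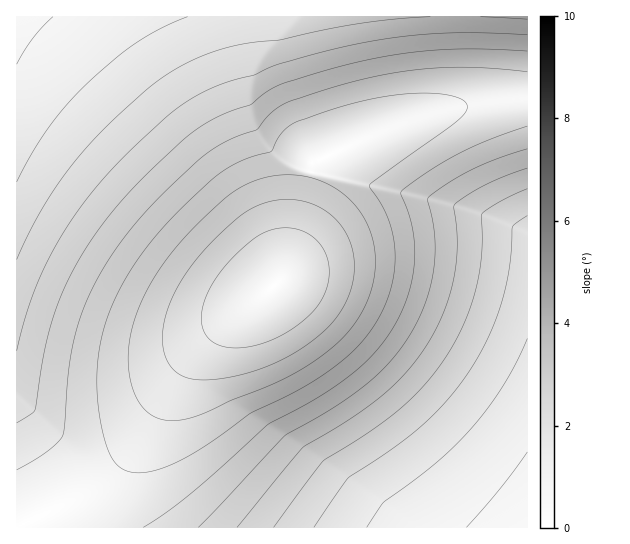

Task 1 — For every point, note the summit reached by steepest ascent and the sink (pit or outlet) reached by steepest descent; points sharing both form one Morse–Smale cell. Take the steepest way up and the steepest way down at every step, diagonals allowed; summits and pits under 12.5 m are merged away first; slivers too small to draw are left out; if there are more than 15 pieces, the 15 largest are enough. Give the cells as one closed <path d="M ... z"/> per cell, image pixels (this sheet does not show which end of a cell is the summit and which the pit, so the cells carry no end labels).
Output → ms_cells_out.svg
<path d="M527 16l-511 1 1 511 57-28 33-23 22-24 59-94 31-31 48-36 14-14 12-33 21-84 65-29 48-17 55-12 46-5z"/><path d="M527 99l-45 4-55 12-48 17-65 29-21 84-12 33-14 14-48 36-31 31-59 94-22 24-33 23-55 27 508 1z"/>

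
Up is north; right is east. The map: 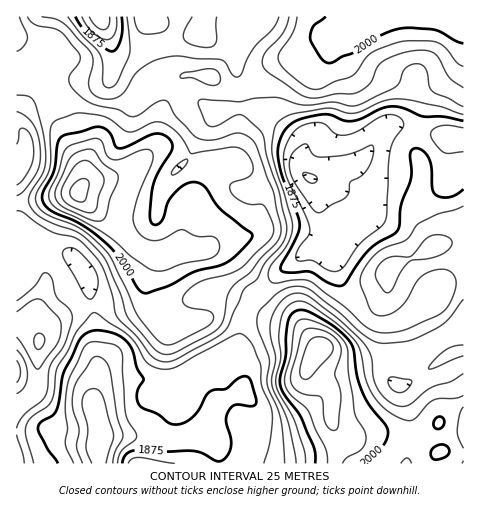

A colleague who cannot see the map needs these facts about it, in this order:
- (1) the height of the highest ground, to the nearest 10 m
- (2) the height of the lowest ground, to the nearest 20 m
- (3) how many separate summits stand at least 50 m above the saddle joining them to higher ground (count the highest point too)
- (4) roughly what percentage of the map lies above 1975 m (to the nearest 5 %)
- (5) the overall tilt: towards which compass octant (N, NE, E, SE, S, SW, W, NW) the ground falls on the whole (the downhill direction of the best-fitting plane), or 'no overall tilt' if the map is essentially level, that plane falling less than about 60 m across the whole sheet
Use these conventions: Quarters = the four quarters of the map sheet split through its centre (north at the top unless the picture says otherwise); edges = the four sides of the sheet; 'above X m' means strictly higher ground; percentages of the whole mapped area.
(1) The highest ground is at about 2110 m.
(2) The lowest point is down at roughly 1780 m.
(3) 4 summits rise at least 50 m above their surroundings.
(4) Ground above 1975 m makes up about 30 % of the sheet.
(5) No overall tilt - high and low ground are spread across the sheet.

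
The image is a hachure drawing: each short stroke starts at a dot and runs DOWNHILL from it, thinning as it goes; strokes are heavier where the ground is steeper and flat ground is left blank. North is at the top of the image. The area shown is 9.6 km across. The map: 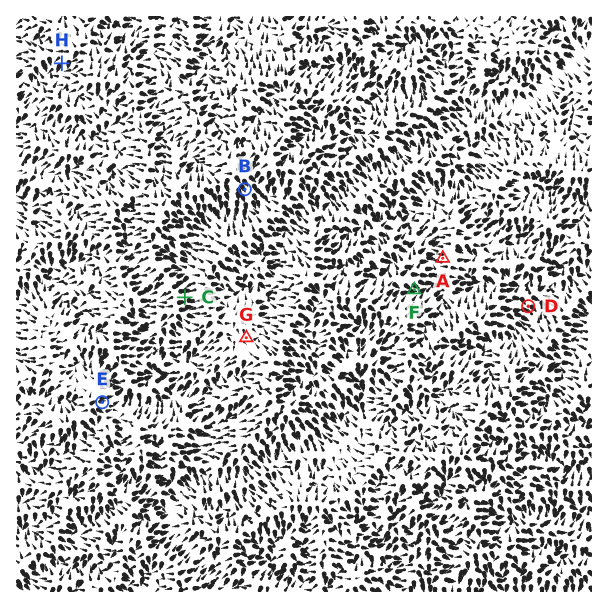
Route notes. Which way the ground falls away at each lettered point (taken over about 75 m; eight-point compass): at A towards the W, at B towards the SE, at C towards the E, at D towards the SE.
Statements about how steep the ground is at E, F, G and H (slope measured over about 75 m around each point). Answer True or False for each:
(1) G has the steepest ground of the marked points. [False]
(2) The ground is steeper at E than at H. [False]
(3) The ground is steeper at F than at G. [True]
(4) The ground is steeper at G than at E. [False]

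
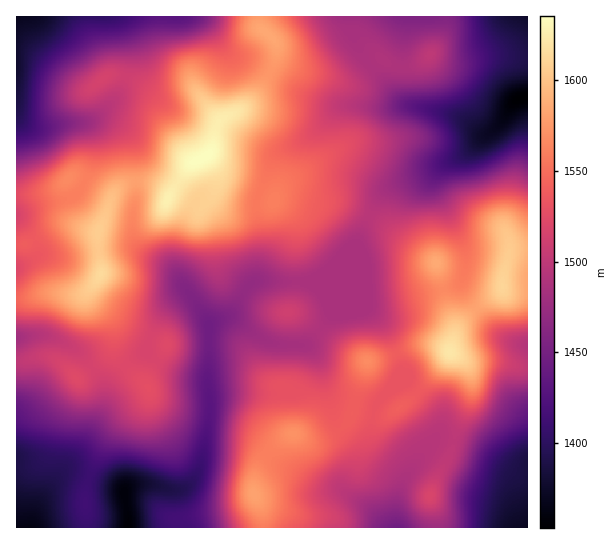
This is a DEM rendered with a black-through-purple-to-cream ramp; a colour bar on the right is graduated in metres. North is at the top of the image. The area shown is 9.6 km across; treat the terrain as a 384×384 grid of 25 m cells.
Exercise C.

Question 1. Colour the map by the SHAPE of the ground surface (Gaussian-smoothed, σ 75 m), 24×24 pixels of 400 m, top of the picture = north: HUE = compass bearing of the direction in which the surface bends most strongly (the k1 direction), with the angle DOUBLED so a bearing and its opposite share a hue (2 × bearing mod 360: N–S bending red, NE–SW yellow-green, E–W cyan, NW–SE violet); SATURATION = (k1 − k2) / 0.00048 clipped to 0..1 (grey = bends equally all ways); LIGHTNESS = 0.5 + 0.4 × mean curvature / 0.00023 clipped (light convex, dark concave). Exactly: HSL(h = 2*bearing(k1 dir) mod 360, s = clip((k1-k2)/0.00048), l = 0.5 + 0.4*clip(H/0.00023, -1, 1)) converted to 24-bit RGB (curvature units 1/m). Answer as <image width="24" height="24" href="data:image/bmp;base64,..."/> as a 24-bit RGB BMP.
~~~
<image width="24" height="24" href="data:image/bmp;base64,Qk32BgAAAAAAADYAAAAoAAAAGAAAABgAAAABABgAAAAAAMAGAAATCwAAEwsAAAAAAAAAAAAAZGeSUGaJq6aT1N22YGXLBAJDyeO2jIfRRhHHcCKn6uCKz+qraom1karMd3/as7fWoSquVTt+ny6jx/hokOeWSTCdWlCKcXWUlIBxRIaEeqmB6eqaRyBcDUB6p+NFYFEbGBNjYBzN9O3X0OHHjGqkcn9GWHBEjyUtmVBhSWahK4bo9fDWnYg+NzpWUlV+g3SRpIyhaZKXTYJl8IxWaBgpHiUPdWwRe90mADEzH0Bj/vrN1aR2pkxjsVRUZG1DS3+Fka+BX3eQKIl16qte83x/M4mFPVlxcZSGiH4/jnFAVl05qF5C3DeFXFiccMyYl9KTBDFXCiJC6/qS2IJrrFVorqF/m4nGSXKlrZJ5T4JlVIB7V4tl9MKwo0R5OFBNT2s7nm+npmiYnoZtPHl4wXmxr568k8OLar9lEEV+AB1O4+y9vYuNvLDbvcTee0SttHCpiGSnyGRvNXQ8QHZXz21L4mI9SmKNXG2ZlWNdm1mEv2FcQqyIR5uft6Cy19PFms29GDSfABgztttux8Bnc6M/sVE7lUqOpXZ3VW2Uy4bS3p7bOGp3dyNM//G3GISUYFWPU5pMTUuEu9zDi5/UQWqkgbaf0dq2rrh4JBZSExhThLRM0NCBd69sabKgdkGtvkdTwLQ4MoFVtUV93ABLHUQr9v/MDRJanUJKuavdVajcm9zDtz+kZaePYK5+x29Z4aRSDiVMHzJxbcyElNmvhIrEpmG6WRht1nms7undJ1G0PBU+70+U0ff12PrREQDlkazoxaMxxno6aSMQenAjrrxcS4hYX2Wo7+vcAgKlIEGfjNOGh20lX1EOV1AbKHyGkOjW7dfvtAD1fSv/1ez27/LZpNtrWhNXVD0YfY0PLR8KtIQuXt5RSs1xYrCFKc+y4NqjWQlqKHNWl1U9vzVtyLGTW8WmLZx2OIUYalIZSR4qR38zjqlF8+HD/xRNMgIRipEi1rz3g4L4ytbx6NvGPo9Wh7pVIpVThTozcw9dnrFKJJWIgMbPuLfZyobMdU+HfYB1REJsfUl+i6VpMMIyjcQ//wLF8r/1xdb0UWO7jaPXhlXR/cHUxLHkkdrLTnCbIw8pejhbt9WZPX1pPV4mioEWh3skeYFtf4B/RT98alaRtXxwxdlIIY5AKChz8ePNtVahULUiU2EqMSQc3/VYyuSMtihIXRARJQ4bYpQgo7ohanA2PFBNqptpjLpeMIFObYB4TTtyVIOQhJDH3+zfSUDcHiZi4cp8yYNw0JbGhTOFVIanyu6l071GjQeF+AA+KCeDqt6cVL+dacC6OnacWK9/v6mYZpZcLmZLP1F+V8WtWMOmuNeMrRW0hi2Rt9aGptegf1U1Y5TBftXd14DA8LCYAwA8/c7nXLn5xcrpmqXZYJLYeFLRha+5epqpxpC8WY6yI6ezYr2YRMKxtoKrZhaChZja3u3rmZjTfHvUx7JhSY8qMndw+9bQAAdLjeqE55SoRXtv2LCLM4puPWWQr5SWcHiMfpuOtZSgO3yCT55GLo0zI01fY4vYfMPazL6Xzp1+ZGLZzJr19dbuG6DG0M2Qaj3yMC7X9mZssmR5hsdff8OxHVaAoIeXpoaokoZznndcgmZhXZNKWI4/EVswC44kO2dcvGZo68KJRXZhOlRu78rFqWvXoWZ3cz9qYh9t5uXO1aDZ2c+zo4llKkJTRIxCY3GWt3ixsIGilomcnYKko1JRVp08D3wnBy8XMmww9s+VRyIfKzkKXX8AZTwNm2MyajZMJMecfs+X4jVv6qF1szo6UX6ASJ5aMn5OUI5+qJa7rLXQd3vbwL3uvbbrmDfEXlUoB0Ab49o3TRtt0VqB038oM6UYMYlFaH2NQLZBJwwNwvYmsbry8tX2jYzRc4S0ZWWfOHBMaYYqo5cbQ1sUOzADOB4AXToUhqtfK5RpH5A1IB54hYvA4tju8dTvOYugS6iGeD6XZC/RzP/QKWxjykNE8F19gEdLklxQWGmNY624t4G7sR92sjBum7htYcCIR6lniUpMPFIeN3+RS8Gfebun2J7c59X2XnDcNCDCvObs5NSnb0J5VVA1100ux4pwd7++g7HOT02zmz+HgXLGqnvg38PDh7/QeGzHY029gn/KaLyMTY9zYoJJRLQ2qLJfqkysRqPIbePR7pHb+gDlvhs+eL88yOm9dMe/V0iGczdqcKGccKatPFm579zgxHisR2CJbVqsf3yibqRsWGVsbaRra7RWXVcuZmkrhKIbIi4IKiQJWAgr7cXI2vHjmMyKkmKDYDOVcGK7jrKkaG+GU4N5opc+5amMSGOYUmCAjnmP"/>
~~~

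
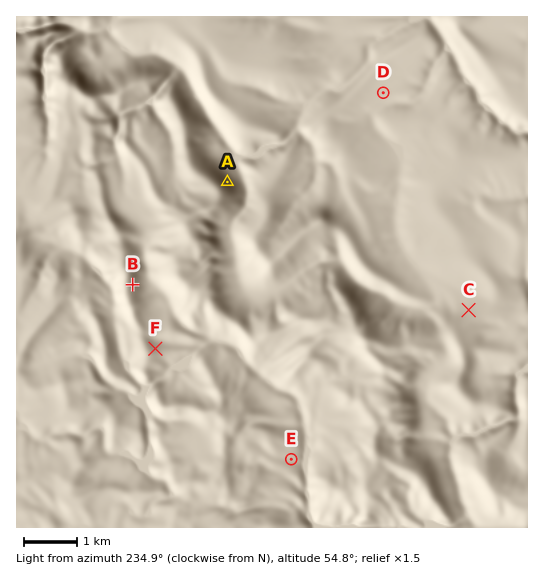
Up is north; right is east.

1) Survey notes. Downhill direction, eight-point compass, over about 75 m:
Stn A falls NE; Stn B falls E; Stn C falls N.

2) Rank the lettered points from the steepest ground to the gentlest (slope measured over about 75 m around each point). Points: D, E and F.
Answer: F E D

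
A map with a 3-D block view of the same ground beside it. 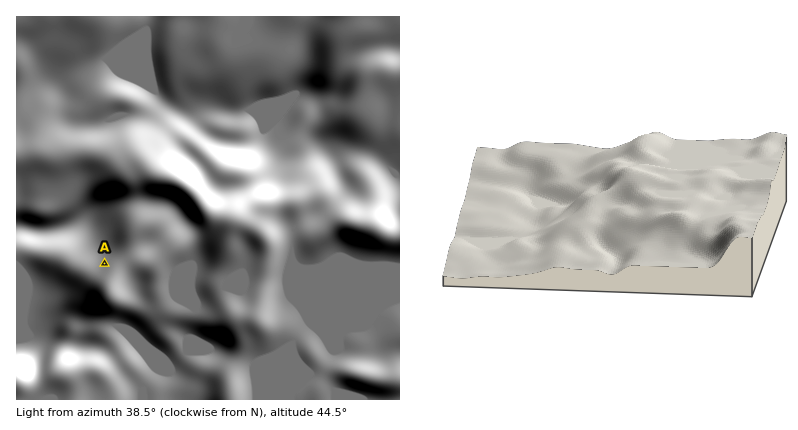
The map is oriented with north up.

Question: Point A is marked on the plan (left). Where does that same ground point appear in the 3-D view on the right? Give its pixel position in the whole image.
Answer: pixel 650 228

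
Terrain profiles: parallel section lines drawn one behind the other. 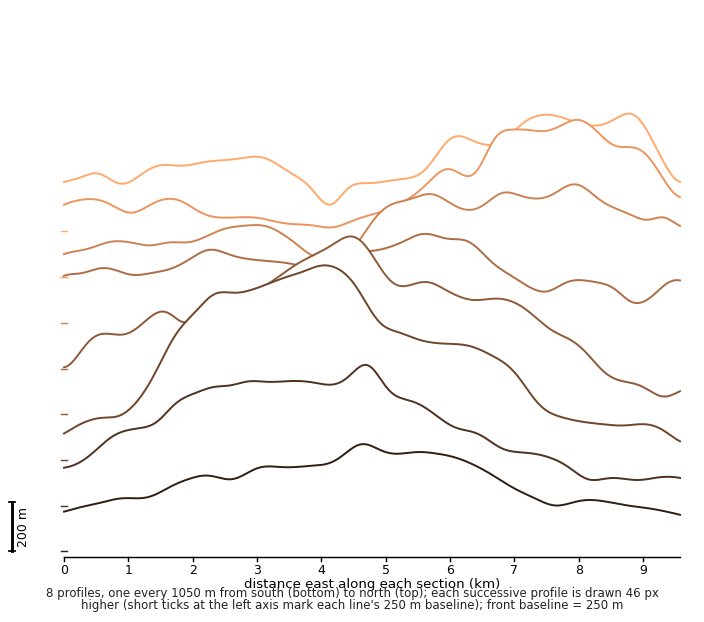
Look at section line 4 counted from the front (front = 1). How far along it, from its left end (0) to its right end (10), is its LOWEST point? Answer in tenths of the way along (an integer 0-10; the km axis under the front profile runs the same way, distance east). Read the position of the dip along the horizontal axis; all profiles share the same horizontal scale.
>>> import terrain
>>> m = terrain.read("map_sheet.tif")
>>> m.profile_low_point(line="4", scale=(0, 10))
10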